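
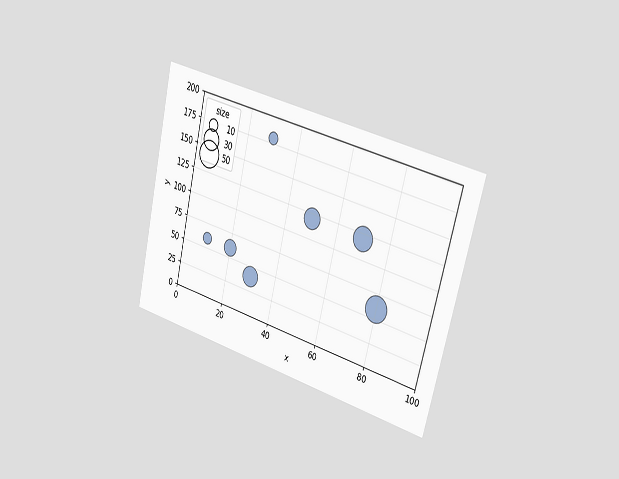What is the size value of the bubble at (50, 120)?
30

The chart is tilted about 14° clockwise and viewed slightly from the right. Matching the bubble at (50, 120) against the size legend gives 30.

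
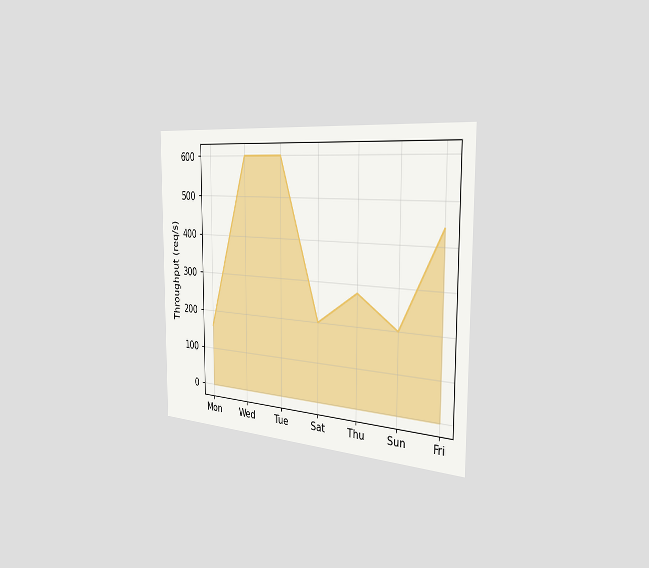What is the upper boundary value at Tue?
The chart is viewed slightly from the right. At Tue the upper boundary is at 600req/s.

600req/s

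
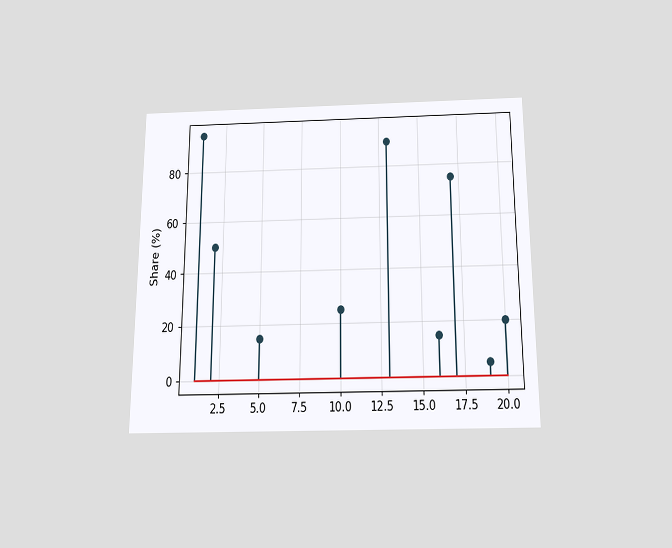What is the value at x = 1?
The chart is viewed slightly from below. The stem at x=1 reaches 95%.

95%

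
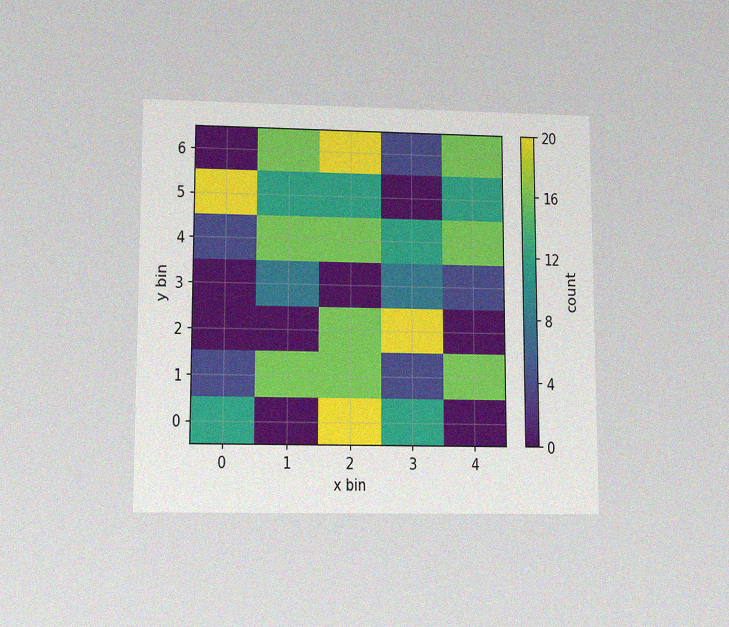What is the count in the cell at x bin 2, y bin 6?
The chart is viewed slightly from below, with some photo noise. Matching the cell (2, 6) against the colorbar gives 20.

20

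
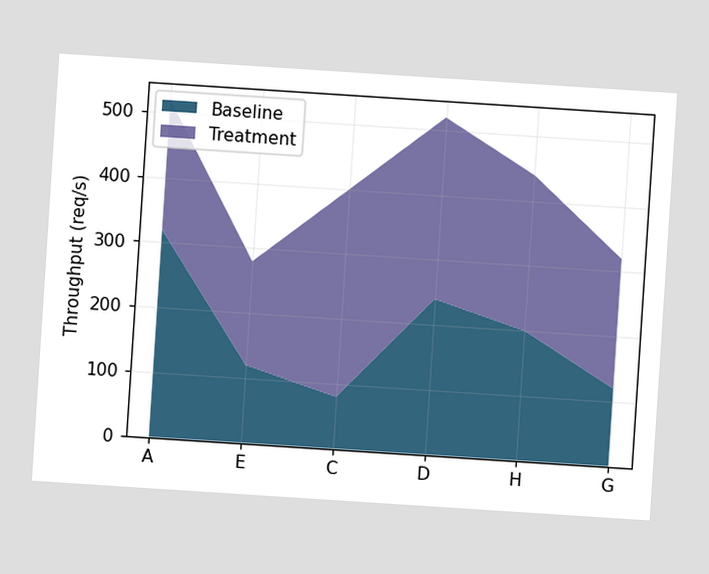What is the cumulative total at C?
400req/s

The chart is tilted about 4° clockwise. The stacked total at C reaches 400req/s.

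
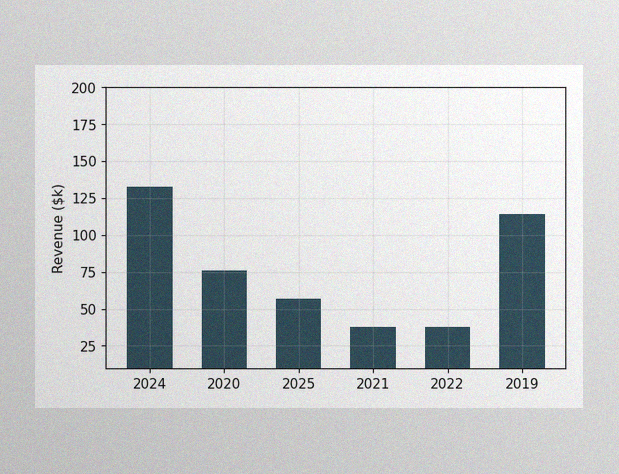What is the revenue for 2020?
$76k

The image has some photo noise and uneven lighting. Reading along the chart's y-axis, the 2020 bar reaches $76k.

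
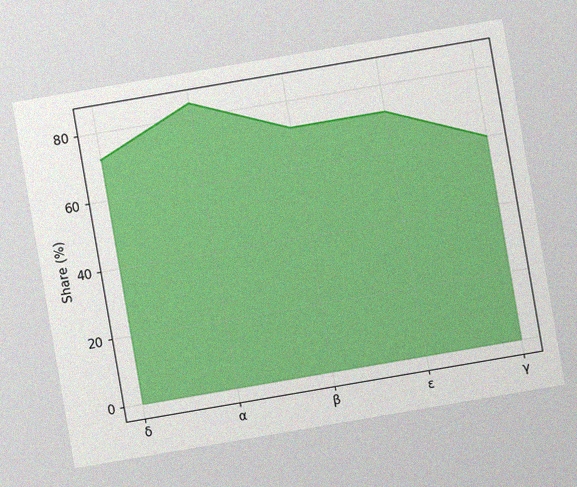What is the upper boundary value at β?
The chart is tilted about 10° counter-clockwise, with some photo noise. At β the upper boundary is at 72%.

72%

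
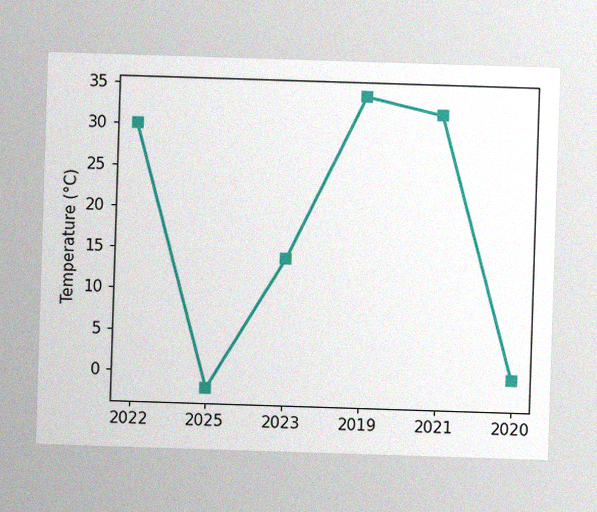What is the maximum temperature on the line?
The image has some photo noise and uneven lighting. The highest point is at 2019, and reading across to the y-axis gives 34°C.

34°C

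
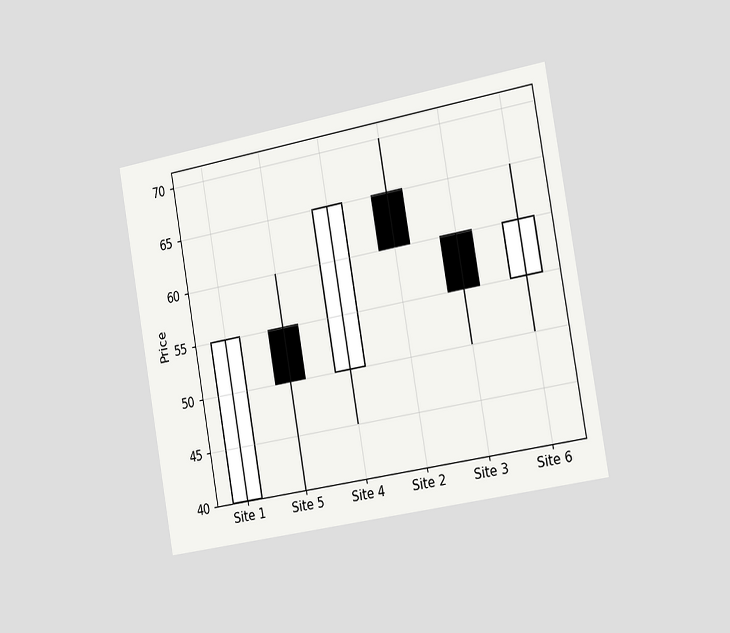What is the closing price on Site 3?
55

The chart is tilted about 10° counter-clockwise and viewed slightly from the right. The Site 3 candle closes at 55.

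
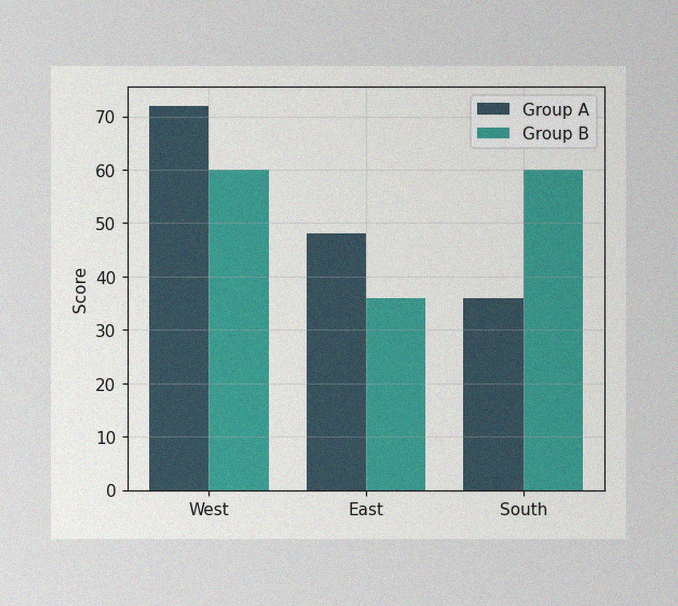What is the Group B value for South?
60

The image has some photo noise and uneven lighting. The Group B bar at South reaches 60 on the y-axis.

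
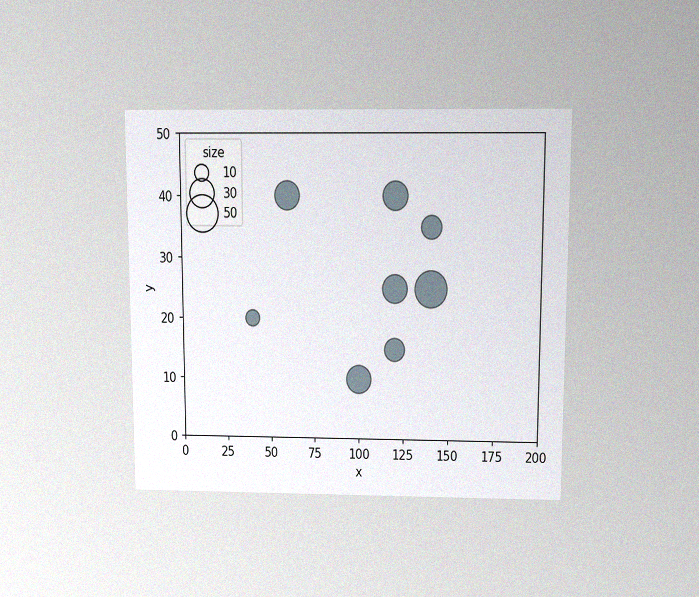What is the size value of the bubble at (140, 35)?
The chart is viewed slightly from above, with some photo noise. Matching the bubble at (140, 35) against the size legend gives 20.

20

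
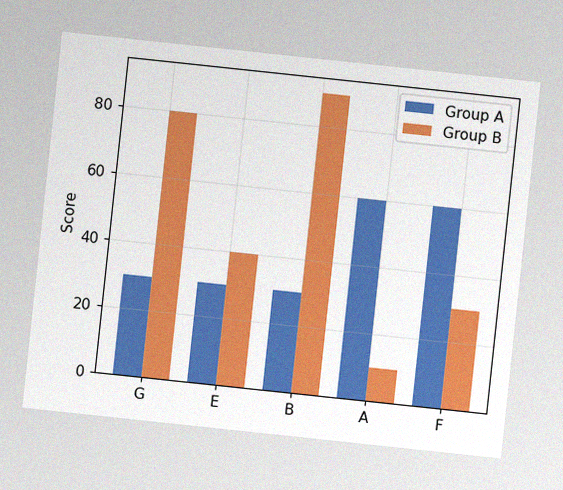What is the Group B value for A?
The chart is tilted about 6° clockwise, with some photo noise. The Group B bar at A reaches 10 on the y-axis.

10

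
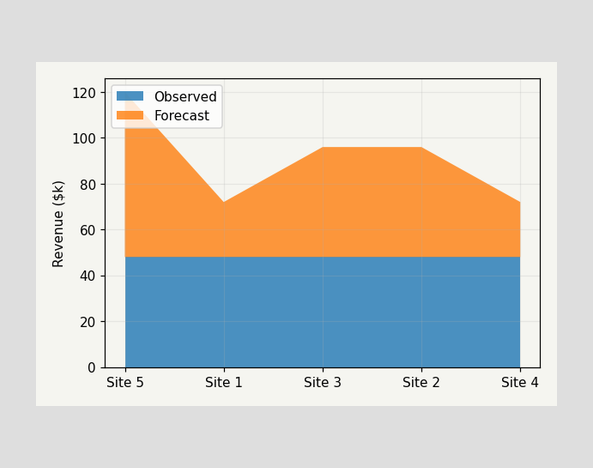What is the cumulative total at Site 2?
The stacked total at Site 2 reaches $96k.

$96k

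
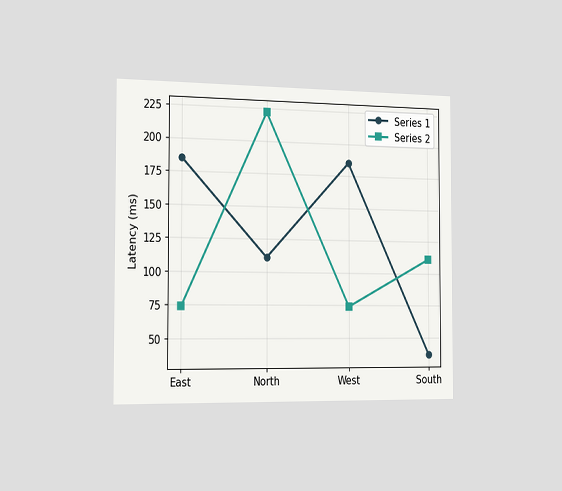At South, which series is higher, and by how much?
Series 2, by 74ms

The chart is viewed slightly from the left. At South, Series 2 sits above the other line by 74ms.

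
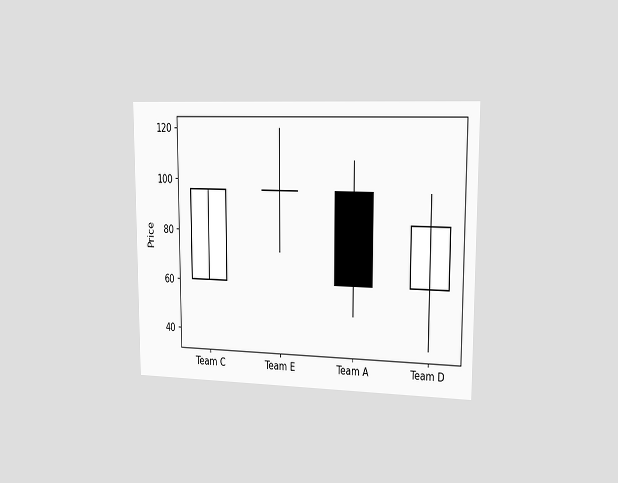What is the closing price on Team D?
The chart is viewed slightly from the right. The Team D candle closes at 84.

84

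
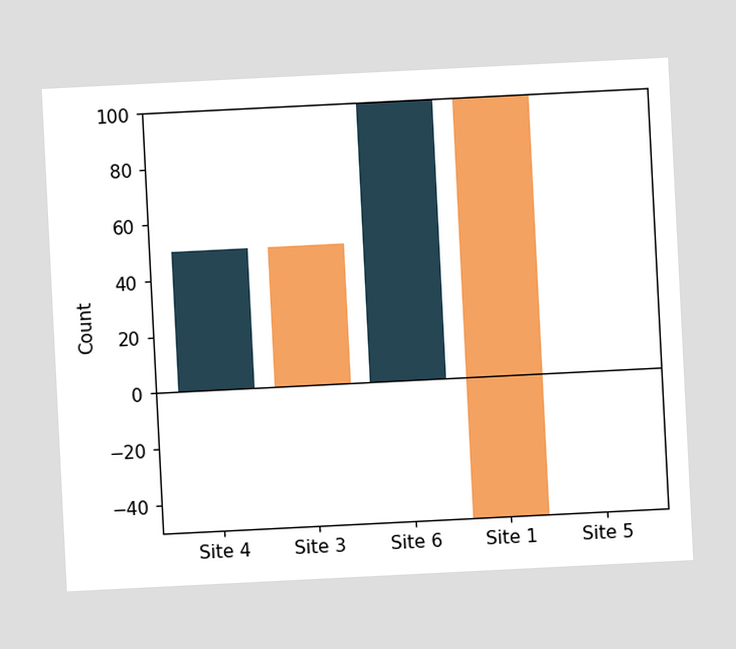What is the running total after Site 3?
The chart is tilted about 3° counter-clockwise. After Site 3 the running total reaches 0.

0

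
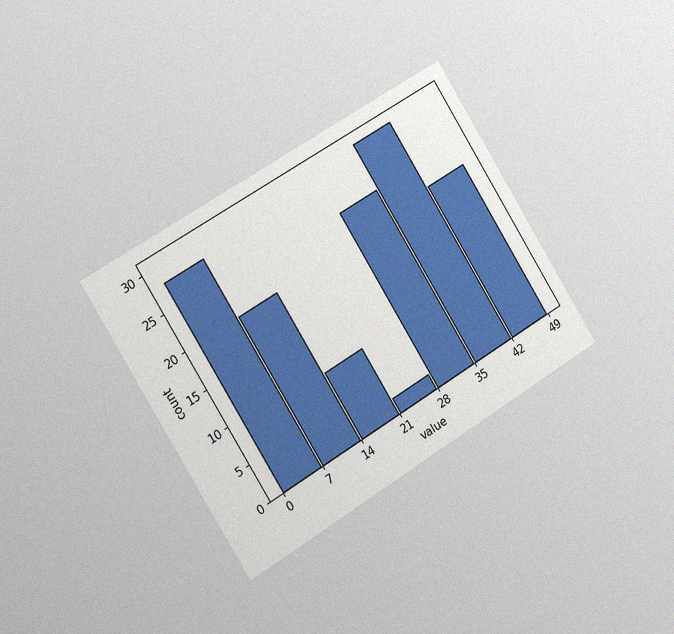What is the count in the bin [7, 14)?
The chart is tilted about 32° counter-clockwise and viewed slightly from the left, with some photo noise. The [7, 14) bin has height 20.

20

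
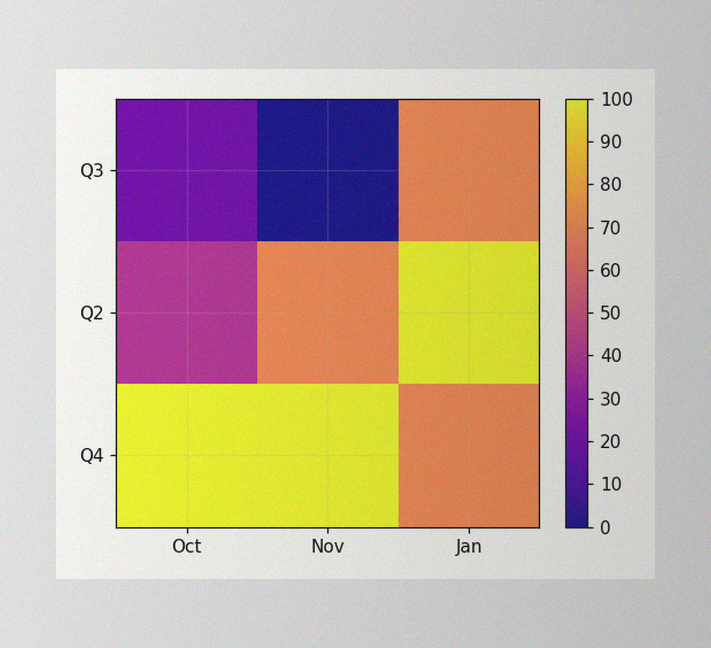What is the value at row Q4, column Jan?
70

The image has some photo noise and uneven lighting. Matching cell (Q4, Jan) against the colorbar gives 70.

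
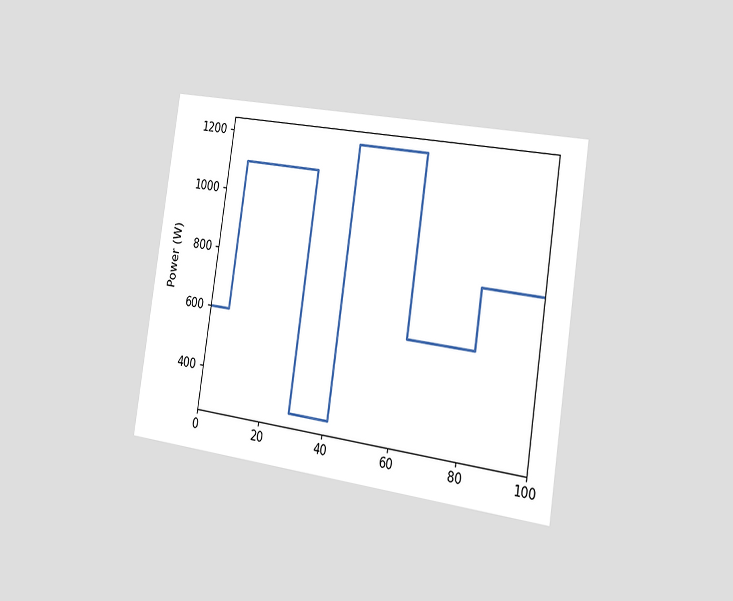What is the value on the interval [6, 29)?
1100W

The chart is tilted about 8° clockwise and viewed slightly from the right. On [6, 29) the step sits at 1100W.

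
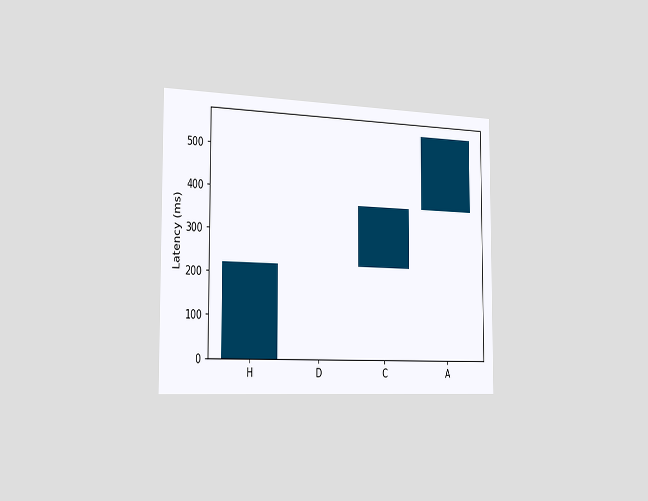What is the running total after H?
222ms

The chart is viewed slightly from the left. After H the running total reaches 222ms.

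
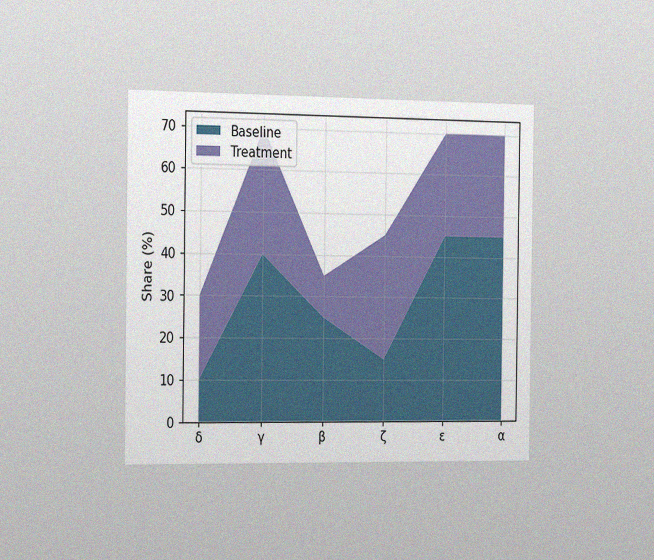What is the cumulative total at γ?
The chart is viewed slightly from the left, with some photo noise. The stacked total at γ reaches 70%.

70%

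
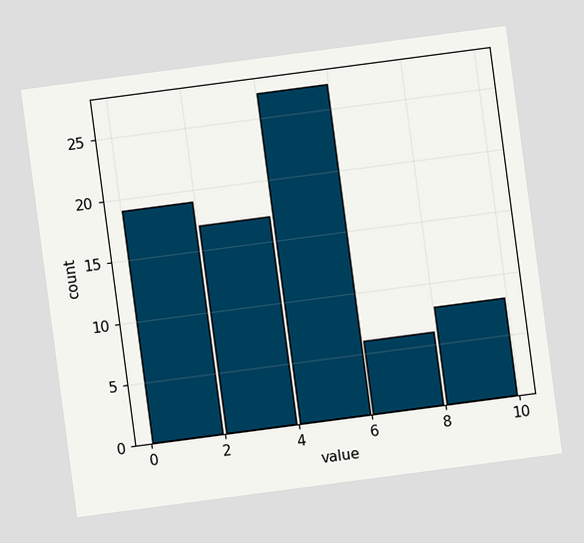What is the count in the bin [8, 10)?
8

The chart is tilted about 8° counter-clockwise. The [8, 10) bin has height 8.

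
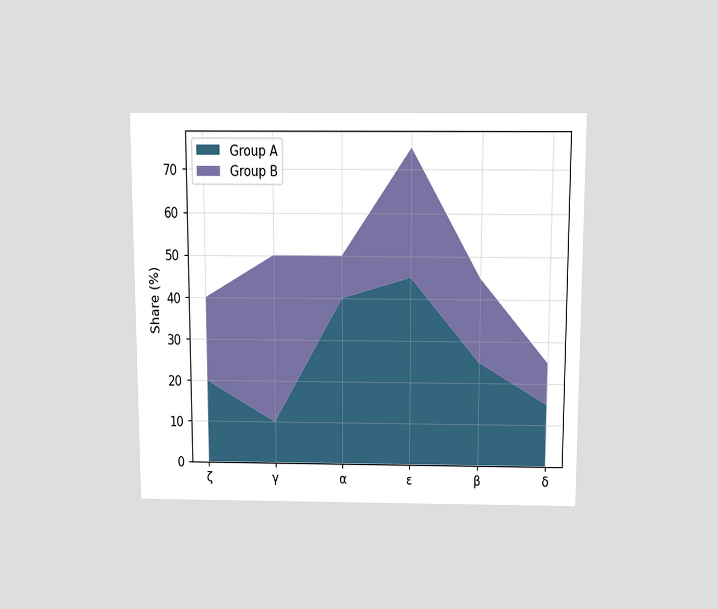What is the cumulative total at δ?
The chart is viewed slightly from above. The stacked total at δ reaches 25%.

25%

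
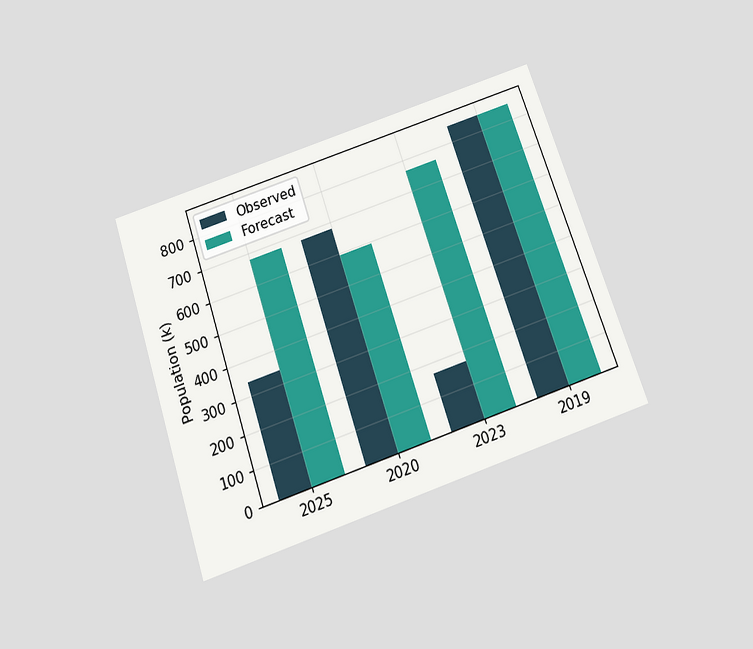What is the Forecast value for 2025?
The chart is tilted about 19° counter-clockwise and viewed slightly from below. The Forecast bar at 2025 reaches 680k on the y-axis.

680k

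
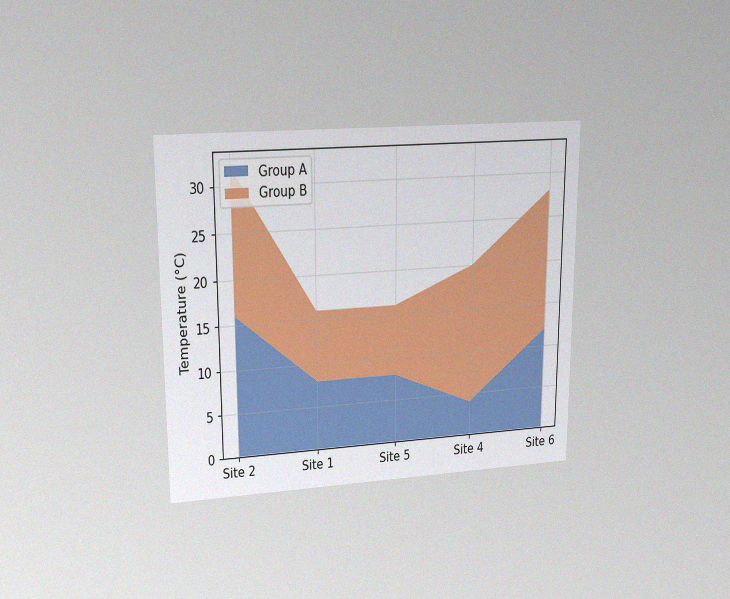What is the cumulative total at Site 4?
20°C

The chart is viewed at a slight angle, with some photo noise. The stacked total at Site 4 reaches 20°C.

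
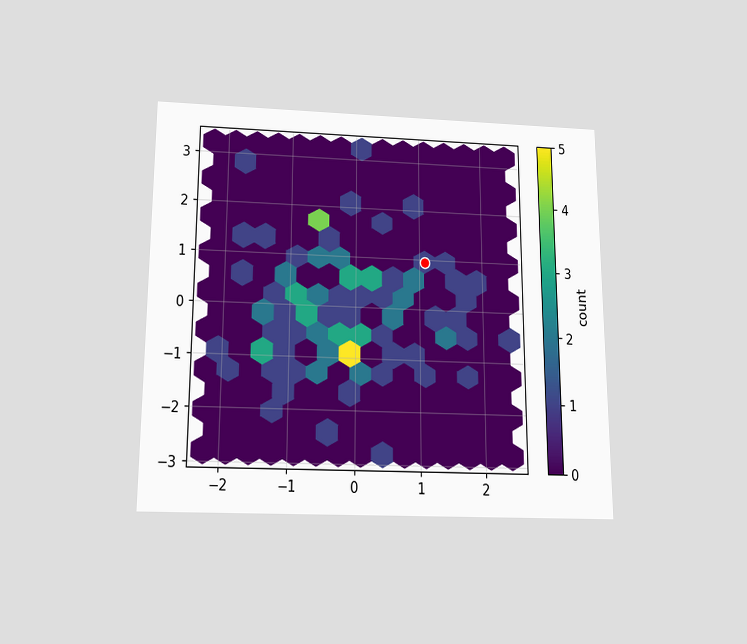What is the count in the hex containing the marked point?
The chart is viewed slightly from below. The marked hex reads 1 on the colorbar.

1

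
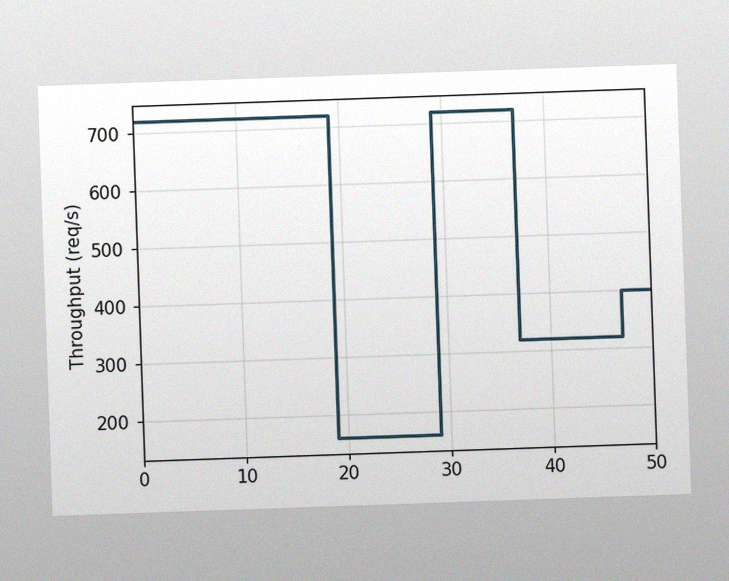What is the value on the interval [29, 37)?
The image has some photo noise and uneven lighting. On [29, 37) the step sits at 720req/s.

720req/s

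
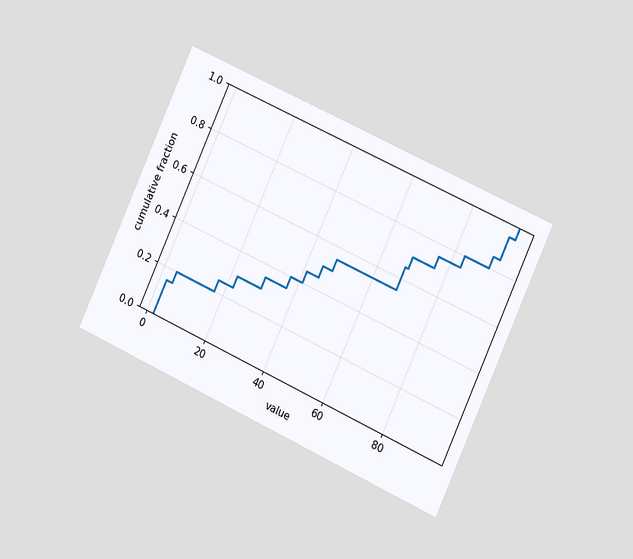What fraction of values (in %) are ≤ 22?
30%

The chart is tilted about 25° clockwise and viewed slightly from the right. At x=22 the ECDF step is at 30%.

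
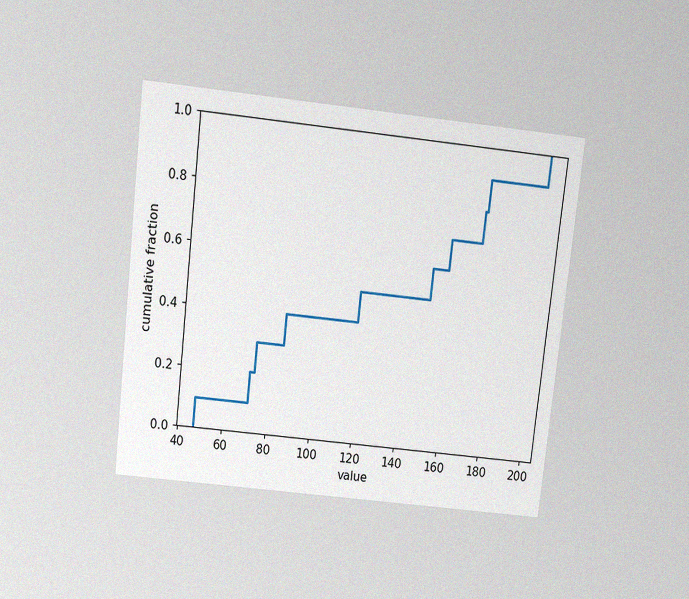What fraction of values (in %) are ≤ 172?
The chart is tilted about 6° clockwise and viewed slightly from above, with some photo noise. At x=172 the ECDF step is at 90%.

90%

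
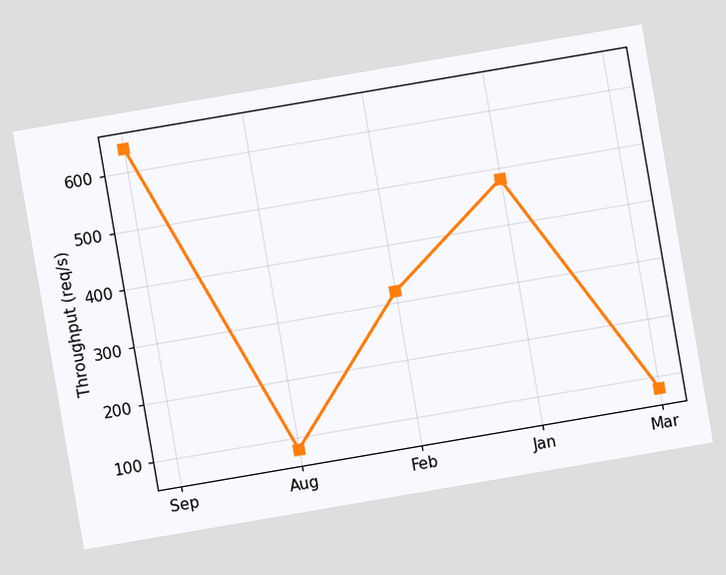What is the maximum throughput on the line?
640req/s

The chart is tilted about 10° counter-clockwise. The highest point is at Sep, and reading across to the y-axis gives 640req/s.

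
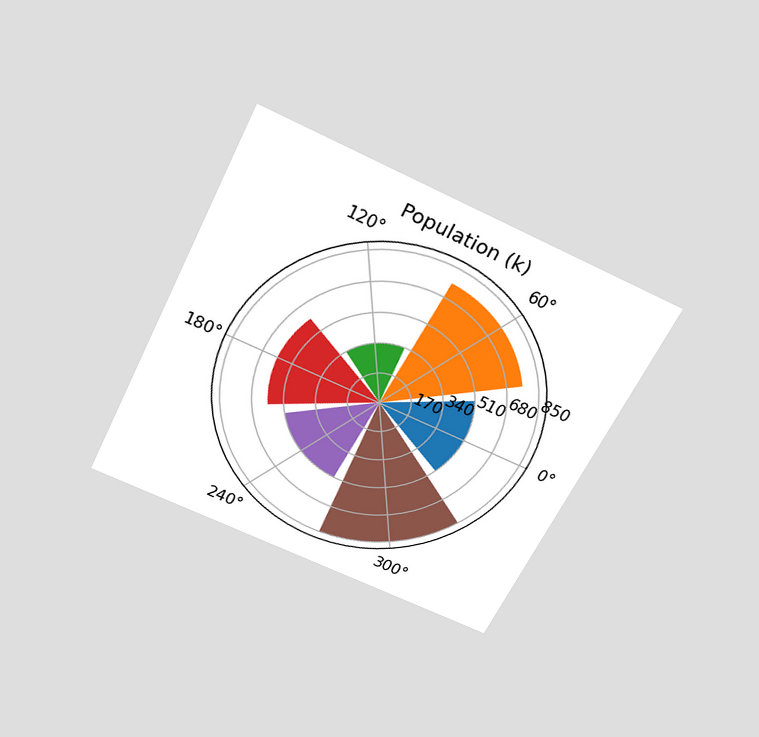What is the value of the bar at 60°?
765k

The chart is tilted about 26° clockwise and viewed slightly from above. The bar at 60° reaches 765k on the radial axis.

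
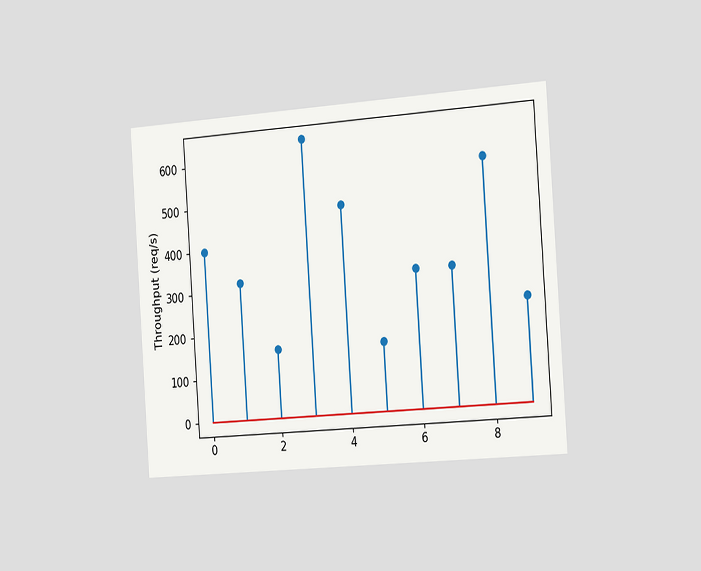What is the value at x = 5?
The chart is tilted about 4° counter-clockwise and viewed slightly from the right. The stem at x=5 reaches 160req/s.

160req/s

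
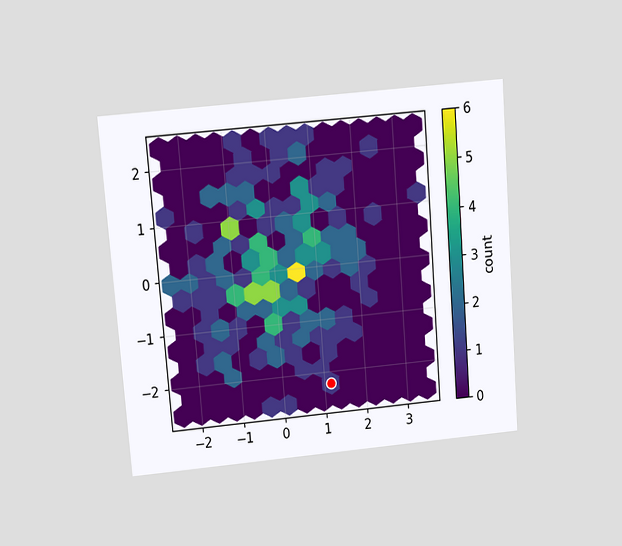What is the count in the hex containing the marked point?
1

The chart is tilted about 4° counter-clockwise and viewed slightly from above. The marked hex reads 1 on the colorbar.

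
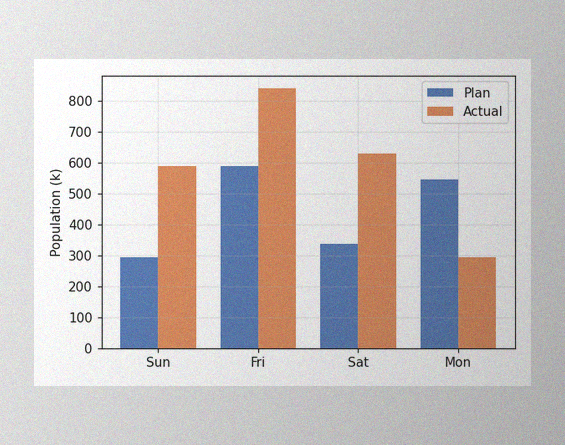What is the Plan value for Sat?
The image has some photo noise and uneven lighting. The Plan bar at Sat reaches 336k on the y-axis.

336k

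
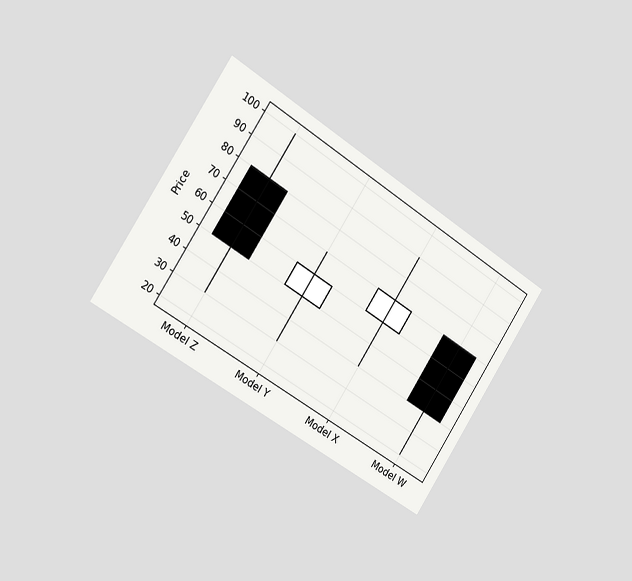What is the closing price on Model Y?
60

The chart is tilted about 33° clockwise and viewed slightly from the left. The Model Y candle closes at 60.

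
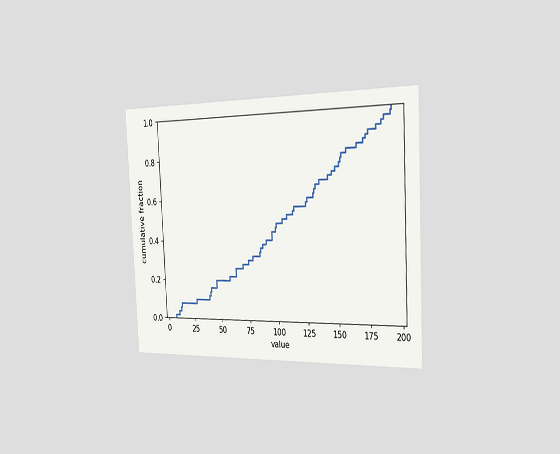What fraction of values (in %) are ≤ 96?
The chart is tilted about 3° counter-clockwise and viewed slightly from the right. At x=96 the ECDF step is at 44%.

44%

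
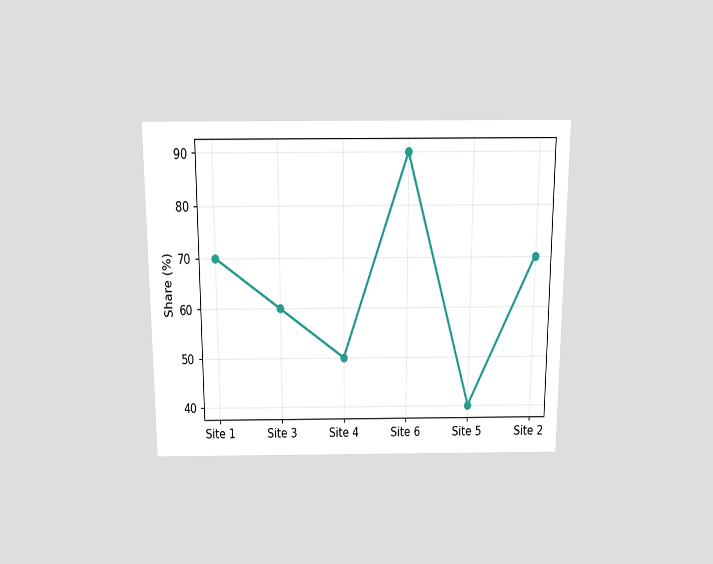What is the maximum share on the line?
The chart is viewed slightly from above. The highest point is at Site 6, and reading across to the y-axis gives 90%.

90%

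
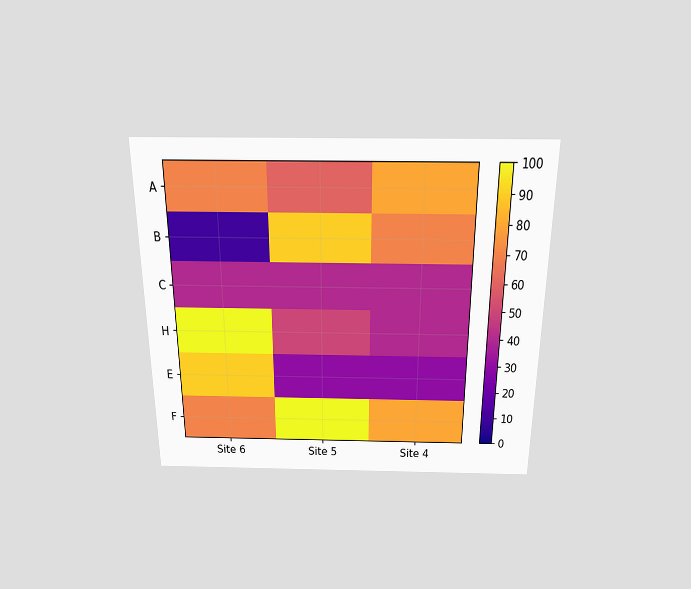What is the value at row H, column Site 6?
100

The chart is viewed slightly from above. Matching cell (H, Site 6) against the colorbar gives 100.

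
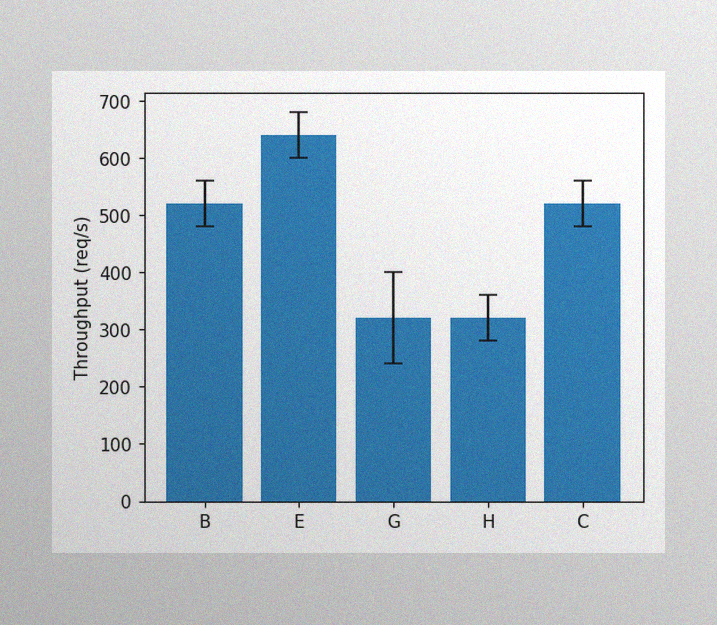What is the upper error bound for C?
560req/s

The image has some photo noise and uneven lighting. The C bar's upper whisker reaches 560req/s.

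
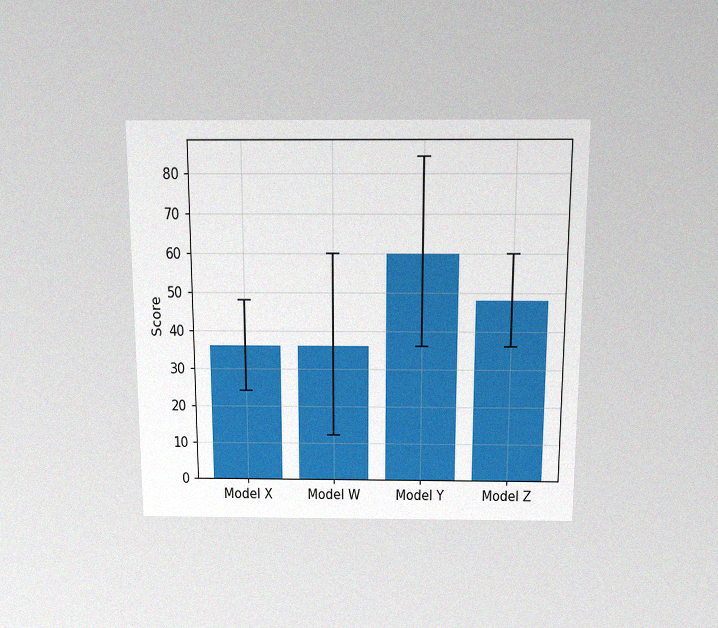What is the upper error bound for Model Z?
60

The chart is viewed slightly from above, with some photo noise. The Model Z bar's upper whisker reaches 60.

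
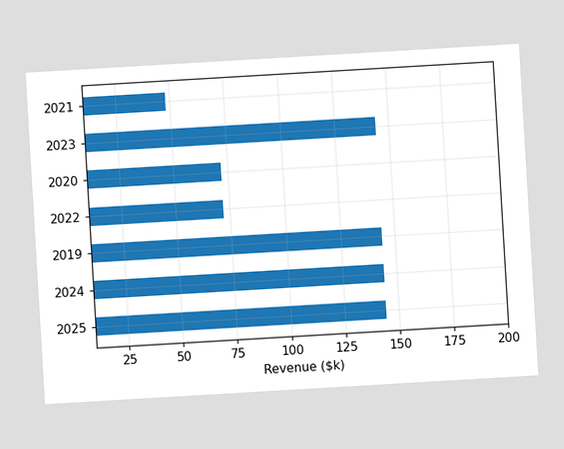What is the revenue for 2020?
$72k

The chart is tilted about 3° counter-clockwise. Reading along the chart's x-axis, the 2020 bar reaches $72k.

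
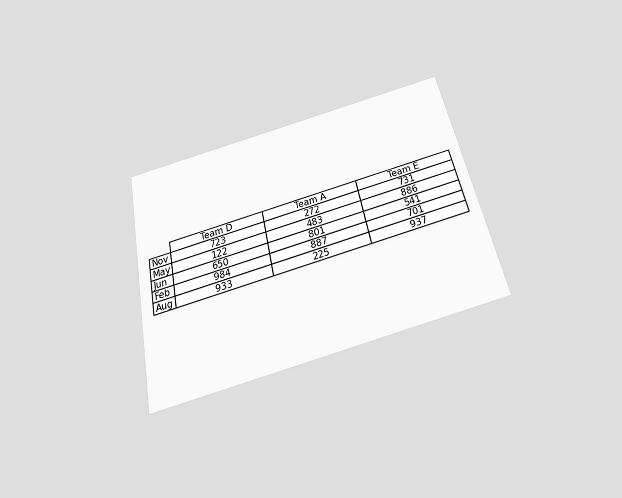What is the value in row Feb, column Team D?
984

The chart is tilted about 12° counter-clockwise and viewed slightly from below. The (Feb, Team D) cell reads 984.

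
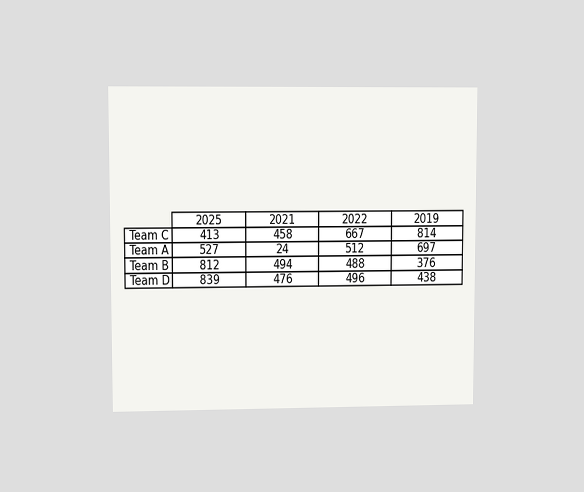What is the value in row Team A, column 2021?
24

The chart is viewed at a slight angle. The (Team A, 2021) cell reads 24.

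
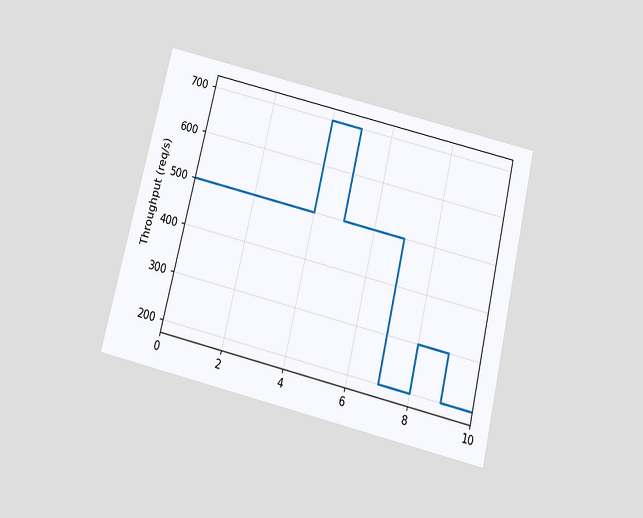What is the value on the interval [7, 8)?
The chart is tilted about 14° clockwise and viewed slightly from below. On [7, 8) the step sits at 200req/s.

200req/s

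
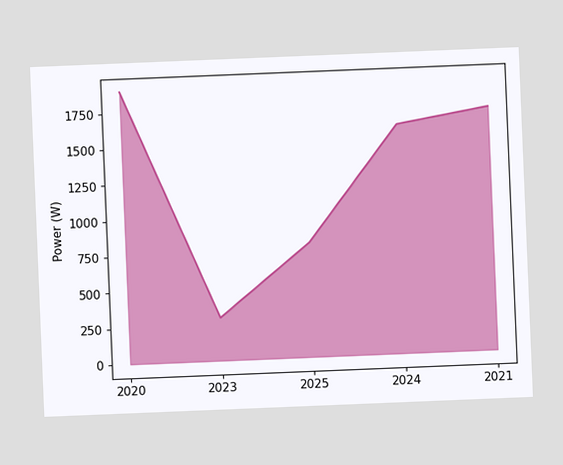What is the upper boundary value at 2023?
300W

The chart is tilted about 2° counter-clockwise. At 2023 the upper boundary is at 300W.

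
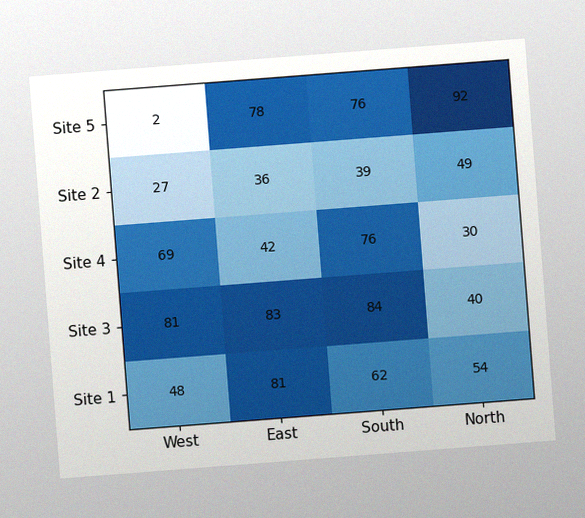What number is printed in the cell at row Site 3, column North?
40

The chart is tilted about 4° counter-clockwise, with some photo noise. The (Site 3, North) cell reads 40.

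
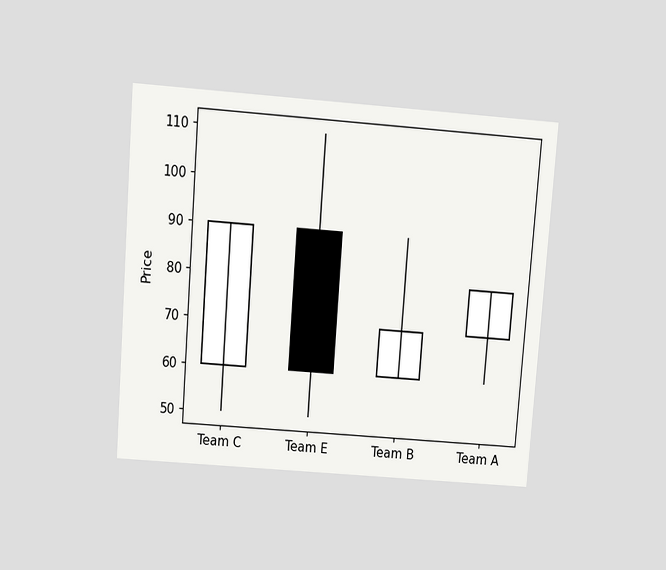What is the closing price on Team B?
70

The chart is tilted about 4° clockwise and viewed slightly from above. The Team B candle closes at 70.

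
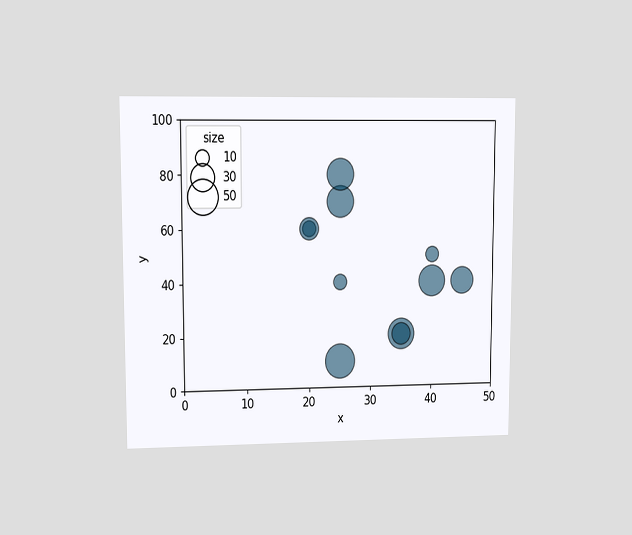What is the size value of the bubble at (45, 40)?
30

The chart is viewed at a slight angle. Matching the bubble at (45, 40) against the size legend gives 30.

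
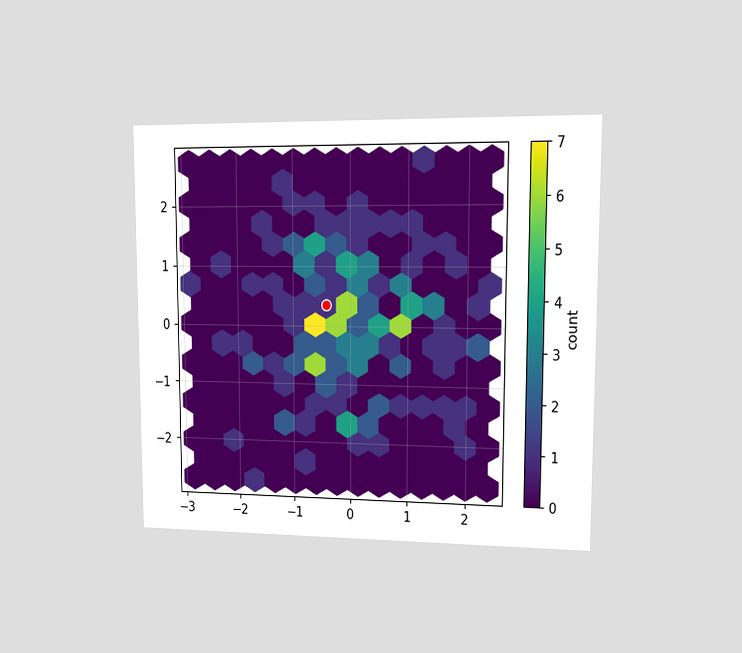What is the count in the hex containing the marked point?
1

The chart is viewed at a slight angle. The marked hex reads 1 on the colorbar.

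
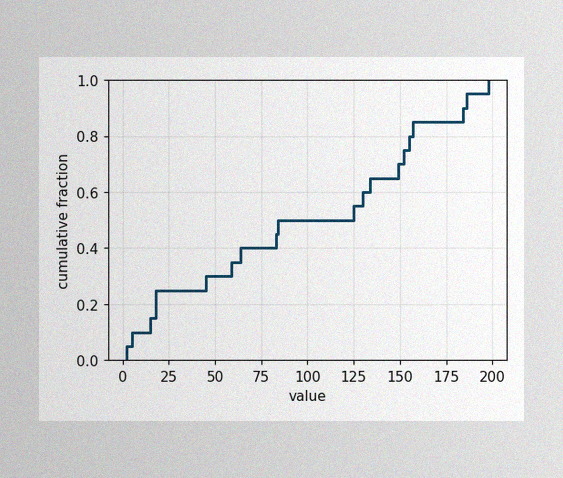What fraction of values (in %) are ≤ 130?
60%

The image has some photo noise and uneven lighting. At x=130 the ECDF step is at 60%.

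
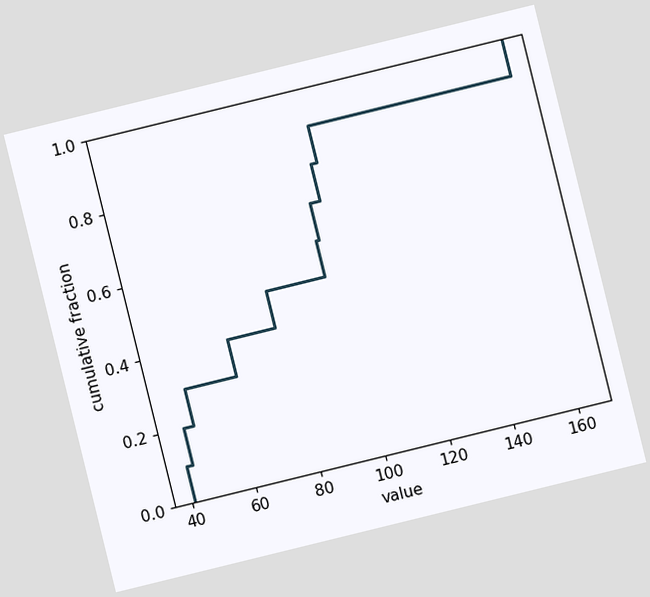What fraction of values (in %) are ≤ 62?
40%

The chart is tilted about 14° counter-clockwise. At x=62 the ECDF step is at 40%.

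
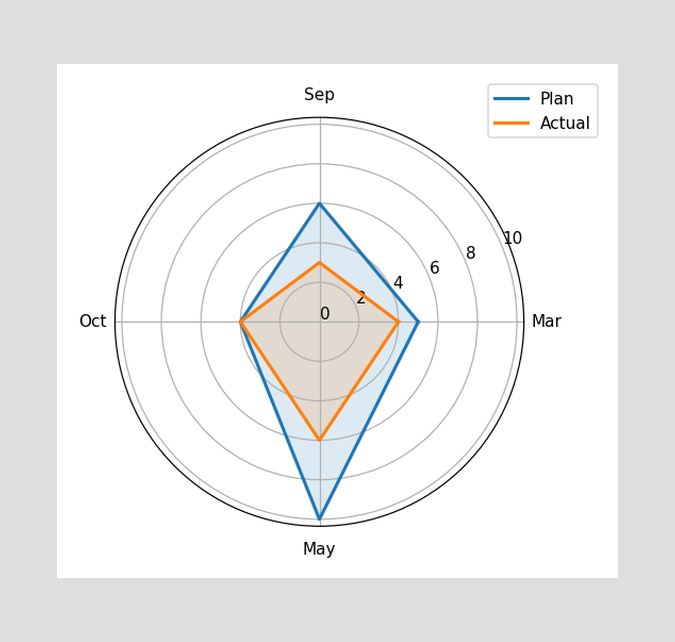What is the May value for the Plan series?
On the May axis, Plan reaches 10.

10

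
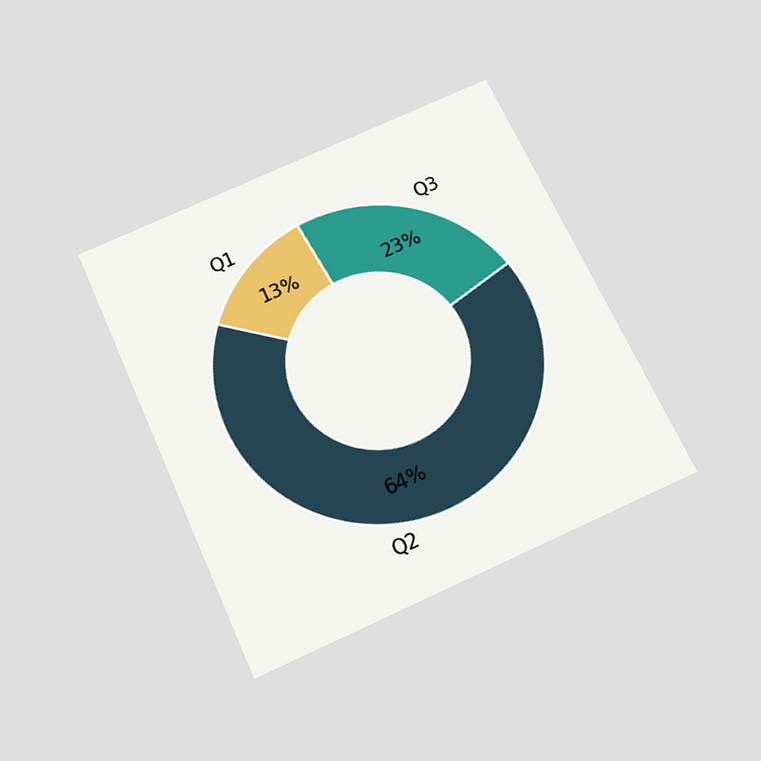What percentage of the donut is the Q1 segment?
13%

The chart is tilted about 25° counter-clockwise and viewed slightly from below. The Q1 segment takes up 13% of the ring.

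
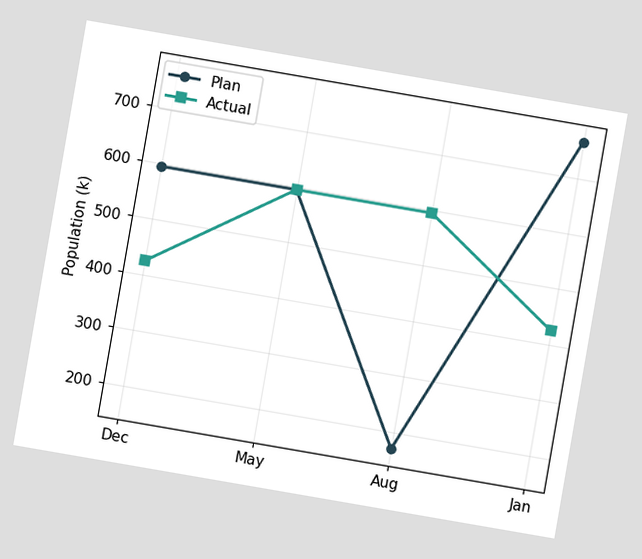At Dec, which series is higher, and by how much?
The chart is tilted about 10° clockwise. At Dec, Plan sits above the other line by 170k.

Plan, by 170k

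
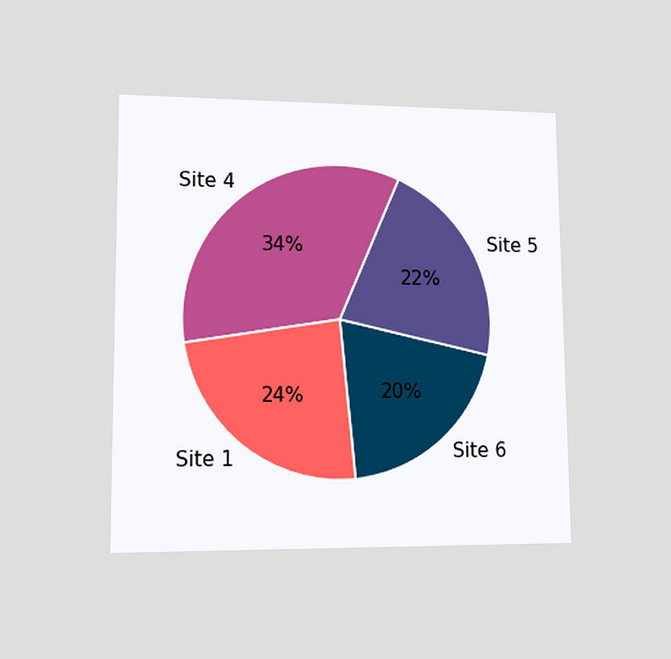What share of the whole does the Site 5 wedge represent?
22%

The chart is viewed at a slight angle. The Site 5 slice takes up 22% of the pie.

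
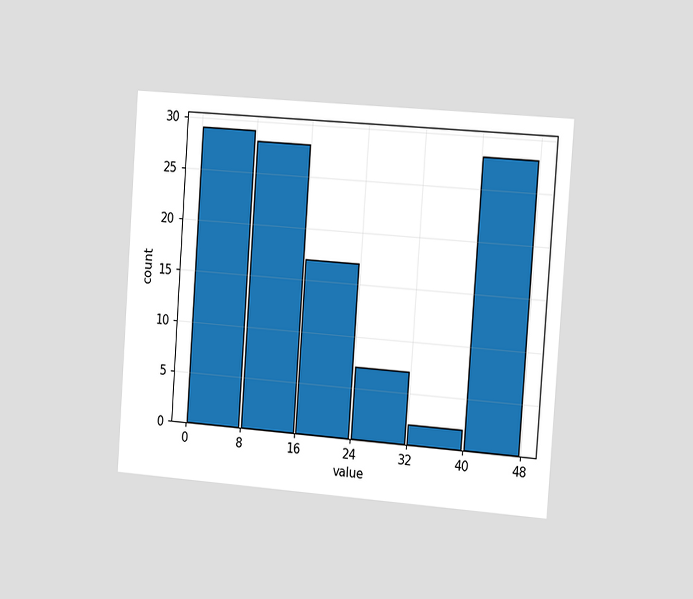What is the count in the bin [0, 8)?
29

The chart is tilted about 4° clockwise and viewed slightly from the right. The [0, 8) bin has height 29.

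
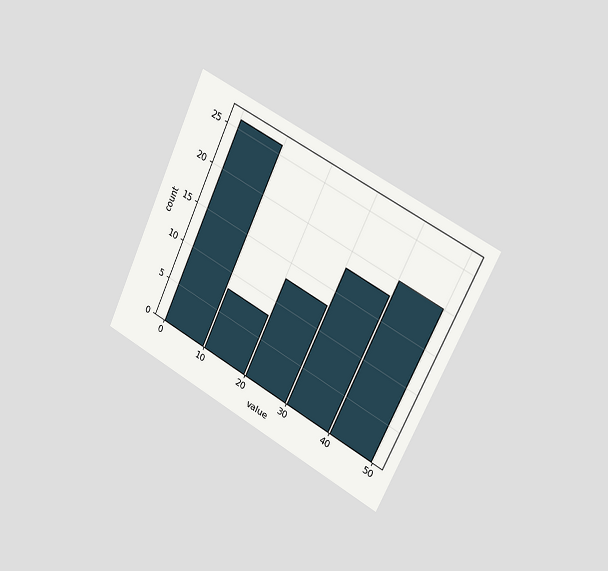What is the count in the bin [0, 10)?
The chart is tilted about 25° clockwise and viewed slightly from the right. The [0, 10) bin has height 26.

26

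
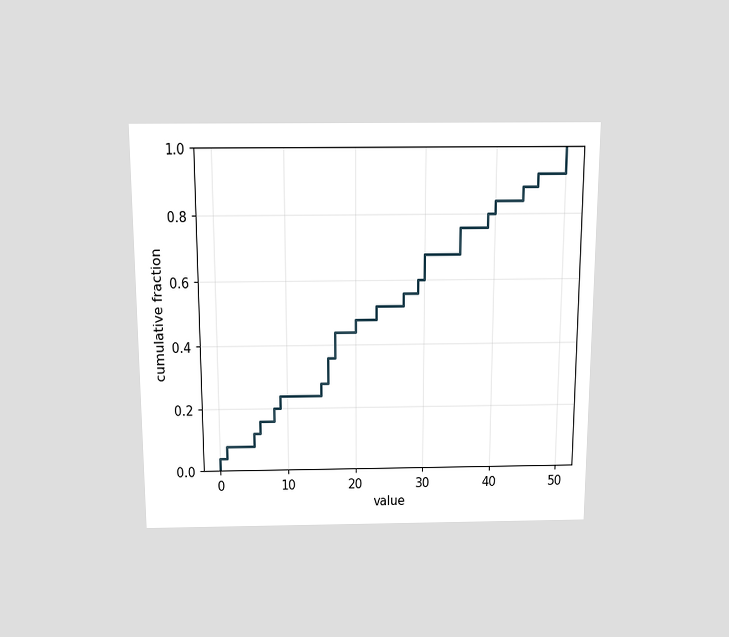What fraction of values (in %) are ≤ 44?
88%

The chart is viewed slightly from above. At x=44 the ECDF step is at 88%.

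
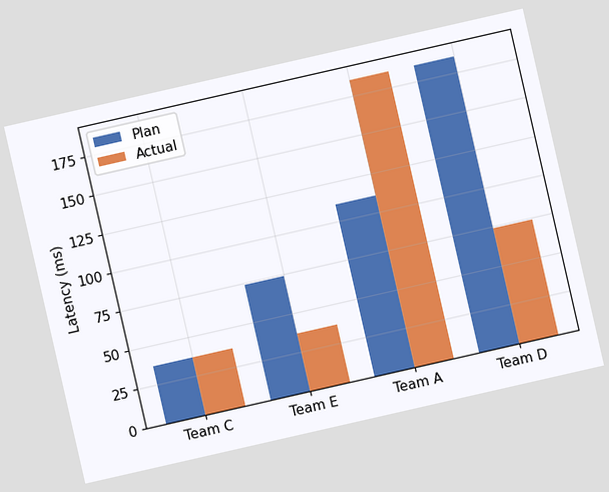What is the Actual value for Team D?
The chart is tilted about 13° counter-clockwise. The Actual bar at Team D reaches 74ms on the y-axis.

74ms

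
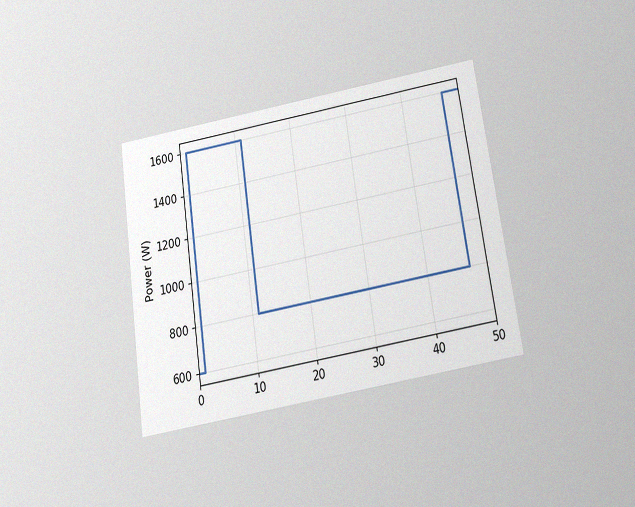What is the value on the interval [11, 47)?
800W

The chart is tilted about 8° counter-clockwise and viewed slightly from below, with some photo noise. On [11, 47) the step sits at 800W.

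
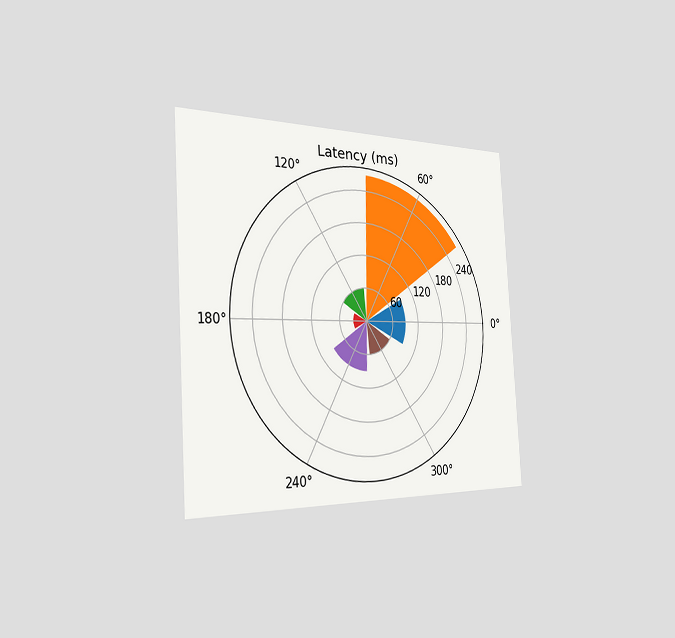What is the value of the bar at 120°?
60ms

The chart is tilted about 3° counter-clockwise and viewed slightly from the left. The bar at 120° reaches 60ms on the radial axis.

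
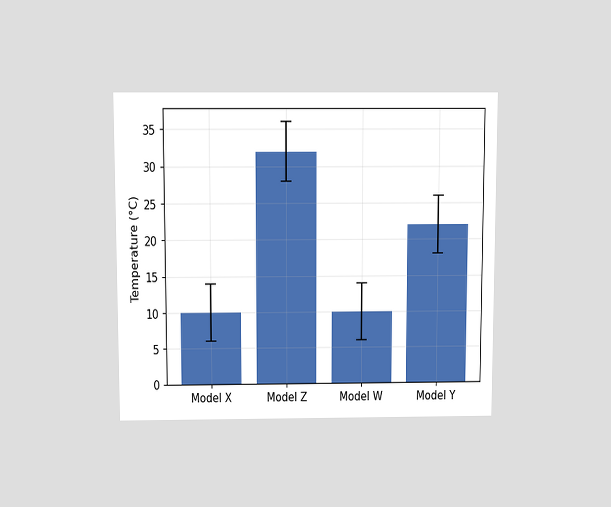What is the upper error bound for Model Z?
36°C

The chart is viewed slightly from above. The Model Z bar's upper whisker reaches 36°C.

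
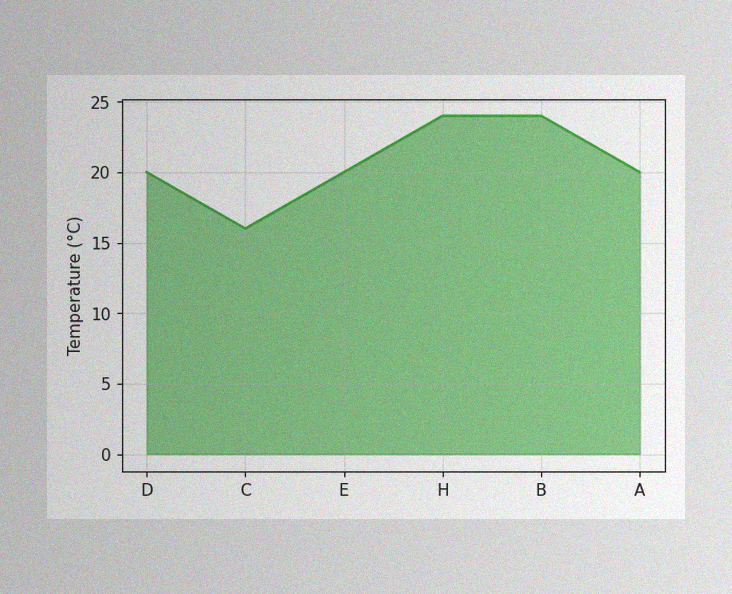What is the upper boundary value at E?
20°C

The image has some photo noise and uneven lighting. At E the upper boundary is at 20°C.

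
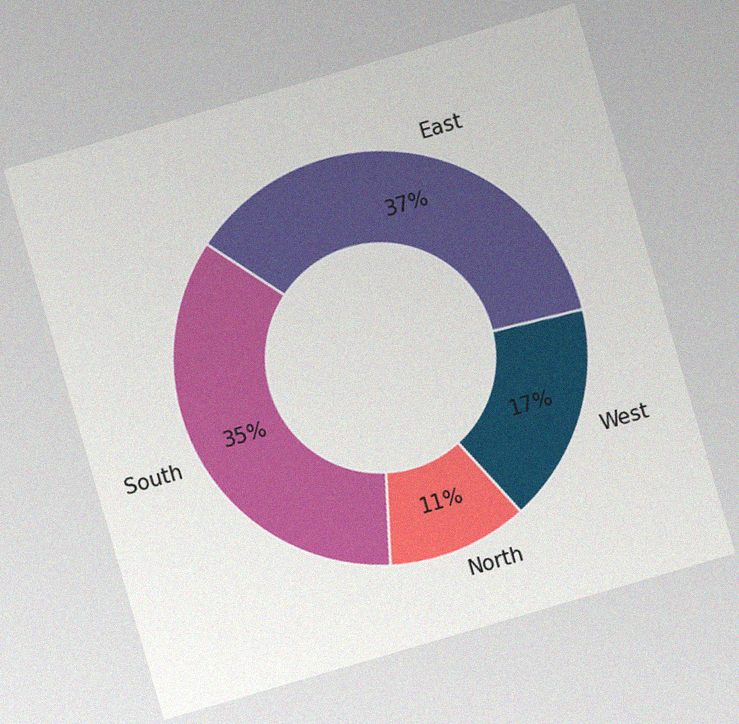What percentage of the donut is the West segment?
The chart is tilted about 16° counter-clockwise, with some photo noise. The West segment takes up 17% of the ring.

17%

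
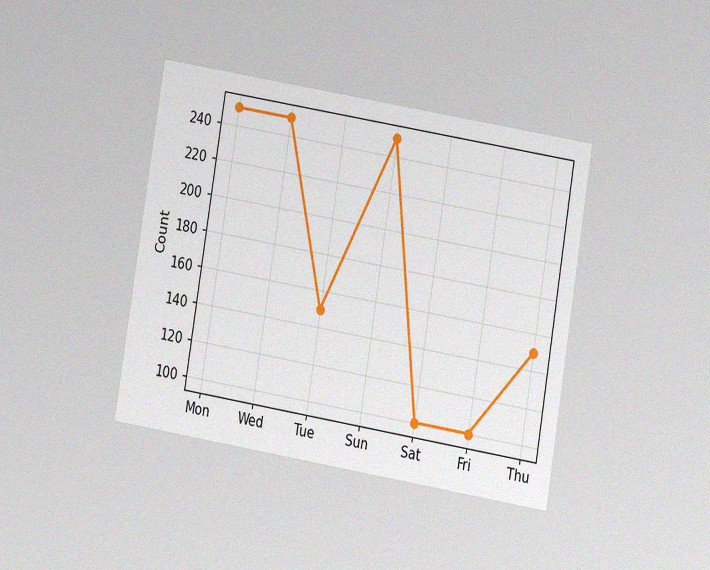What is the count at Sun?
250

The chart is tilted about 9° clockwise and viewed at a slight angle, with some photo noise. At Sun, the line is at 250.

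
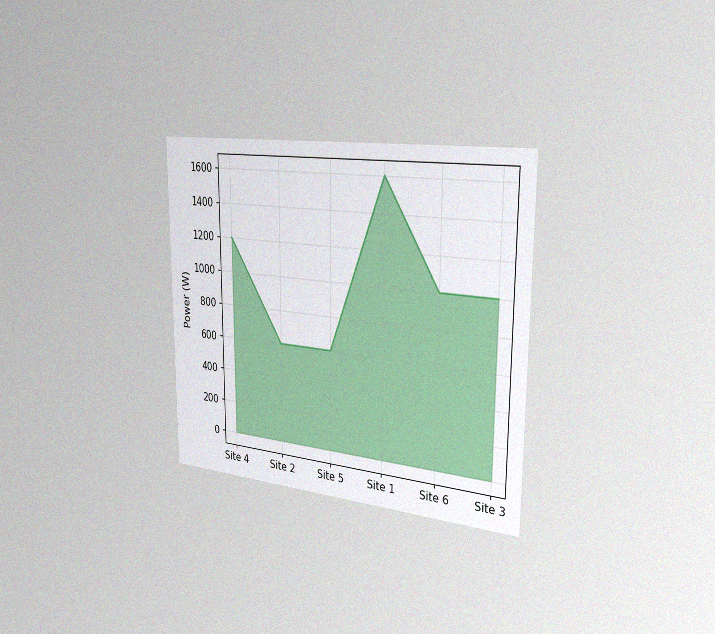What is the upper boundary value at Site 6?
The chart is viewed slightly from the right, with some photo noise. At Site 6 the upper boundary is at 1000W.

1000W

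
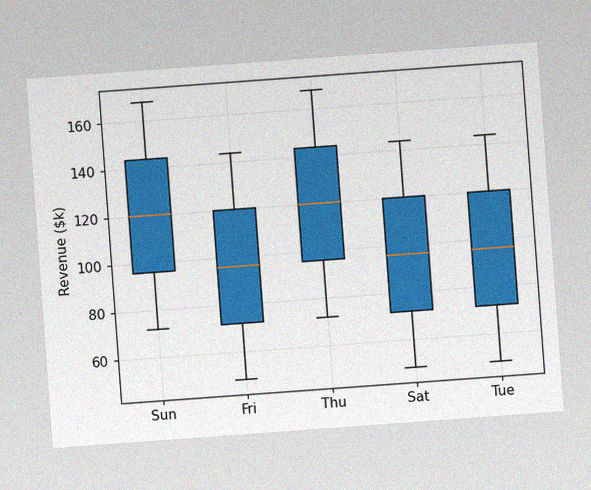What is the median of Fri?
$96k

The chart is tilted about 4° counter-clockwise, with some photo noise. The median line in the Fri box sits at $96k.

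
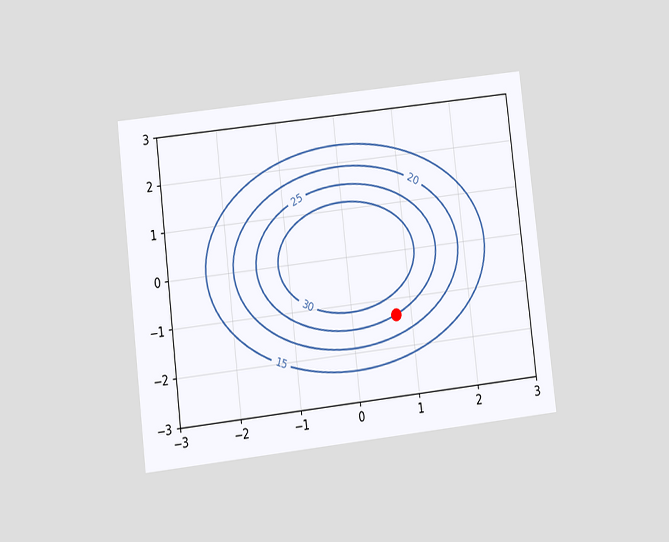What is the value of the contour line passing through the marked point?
The chart is tilted about 7° counter-clockwise and viewed at a slight angle. The marked point sits on the contour labelled 25.

25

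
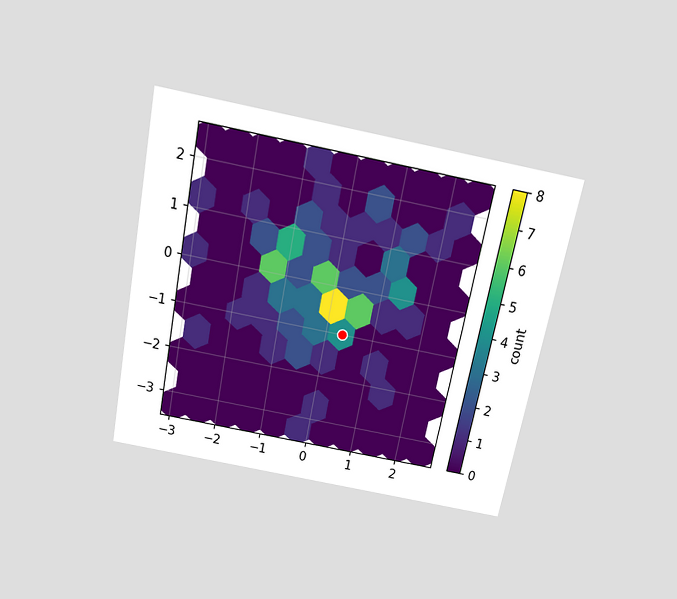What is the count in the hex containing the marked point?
4

The chart is tilted about 11° clockwise and viewed slightly from above. The marked hex reads 4 on the colorbar.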